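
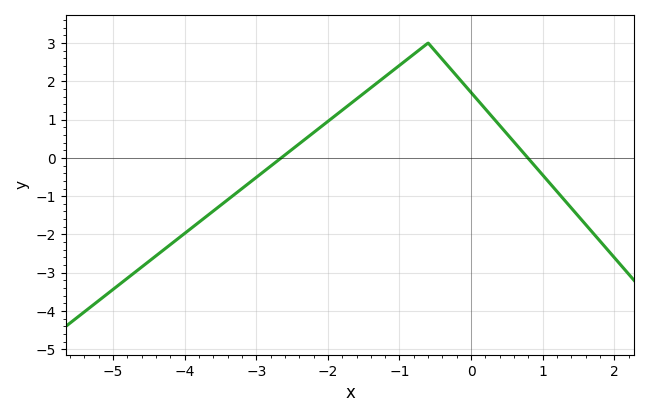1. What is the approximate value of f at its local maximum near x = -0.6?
3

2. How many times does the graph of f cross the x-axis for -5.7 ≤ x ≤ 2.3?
2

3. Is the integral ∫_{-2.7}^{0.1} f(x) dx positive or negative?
positive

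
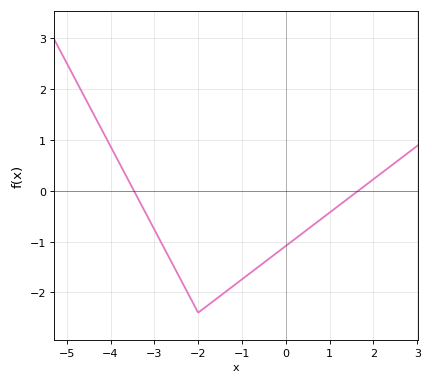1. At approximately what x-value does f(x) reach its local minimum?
-2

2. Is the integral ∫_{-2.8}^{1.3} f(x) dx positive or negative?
negative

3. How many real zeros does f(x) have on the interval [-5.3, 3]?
2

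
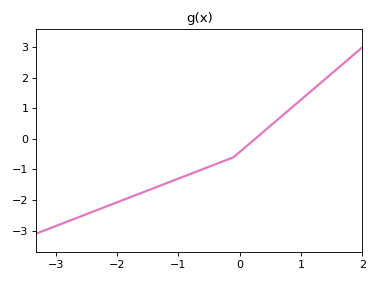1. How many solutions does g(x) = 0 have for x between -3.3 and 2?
1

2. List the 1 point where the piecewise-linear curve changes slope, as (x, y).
(-0.1, -0.6)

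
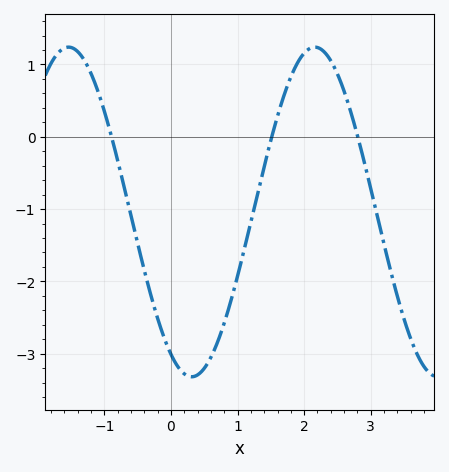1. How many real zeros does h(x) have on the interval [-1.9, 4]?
3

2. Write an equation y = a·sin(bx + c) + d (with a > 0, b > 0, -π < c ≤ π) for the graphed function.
y = 2.28sin(1.7x - 2.1) - 1.04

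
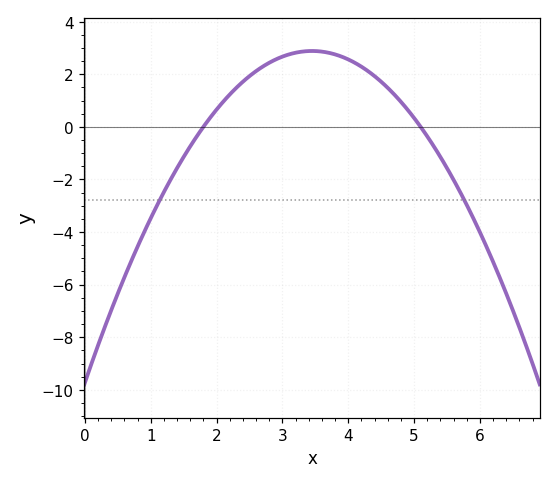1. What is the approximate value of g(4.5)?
1.8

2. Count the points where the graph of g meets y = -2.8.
2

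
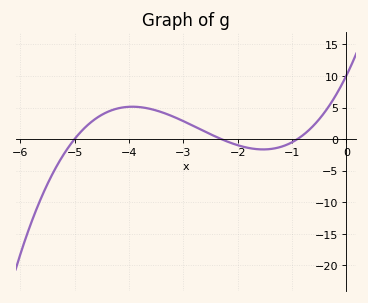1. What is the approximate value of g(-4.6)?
3.5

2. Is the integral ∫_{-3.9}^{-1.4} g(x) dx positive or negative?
positive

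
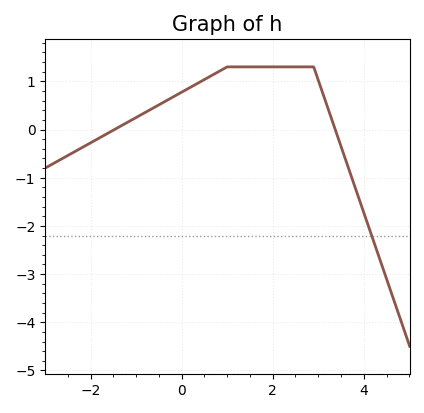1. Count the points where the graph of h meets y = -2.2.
1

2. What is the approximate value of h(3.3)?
0.2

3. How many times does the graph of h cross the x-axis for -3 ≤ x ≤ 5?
2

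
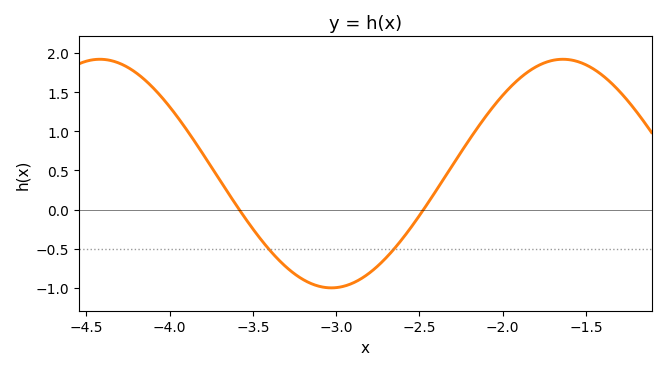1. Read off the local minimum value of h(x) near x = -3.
-1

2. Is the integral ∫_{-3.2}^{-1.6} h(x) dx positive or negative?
positive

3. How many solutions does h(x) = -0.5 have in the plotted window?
2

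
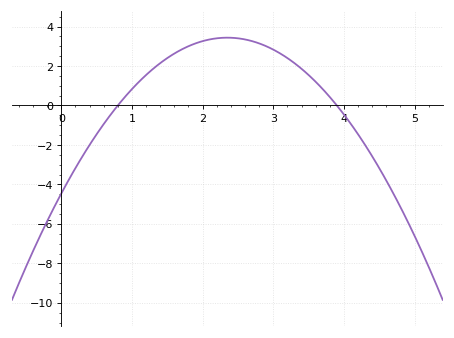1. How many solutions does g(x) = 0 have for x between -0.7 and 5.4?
2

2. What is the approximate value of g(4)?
-0.4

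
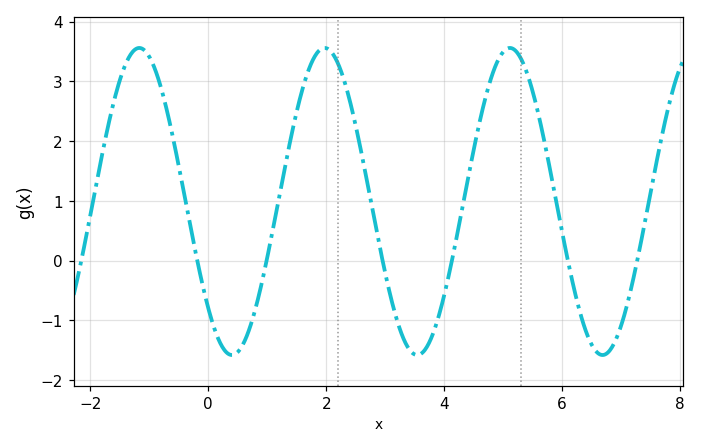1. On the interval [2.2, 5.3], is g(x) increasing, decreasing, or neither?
neither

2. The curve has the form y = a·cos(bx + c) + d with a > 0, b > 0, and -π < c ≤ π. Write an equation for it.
y = 2.57cos(2x + 2.34) + 0.99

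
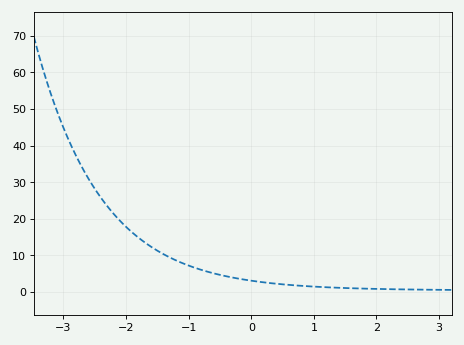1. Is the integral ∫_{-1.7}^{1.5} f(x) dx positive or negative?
positive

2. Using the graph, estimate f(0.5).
2.08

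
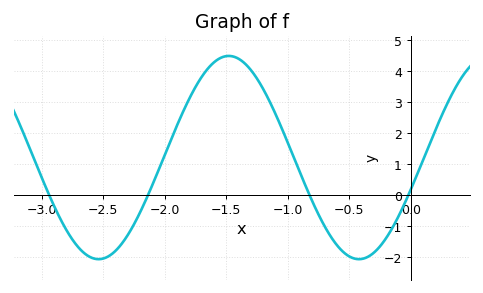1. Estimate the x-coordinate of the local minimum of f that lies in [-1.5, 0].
-0.4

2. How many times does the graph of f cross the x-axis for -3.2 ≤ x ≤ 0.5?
4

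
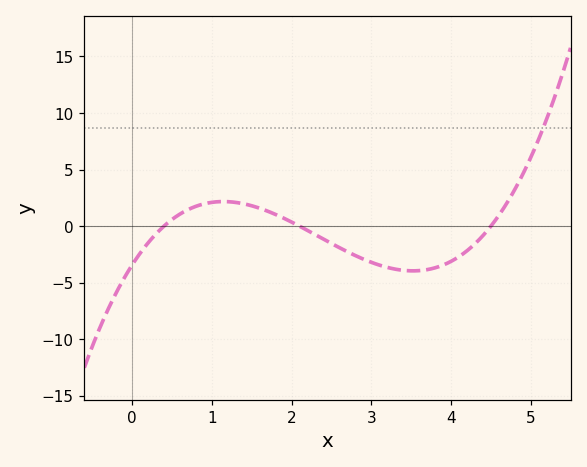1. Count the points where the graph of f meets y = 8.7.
1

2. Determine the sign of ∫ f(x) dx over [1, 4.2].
negative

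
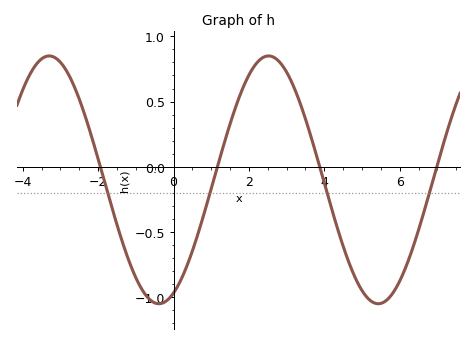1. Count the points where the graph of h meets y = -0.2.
4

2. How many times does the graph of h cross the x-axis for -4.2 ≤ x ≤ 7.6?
4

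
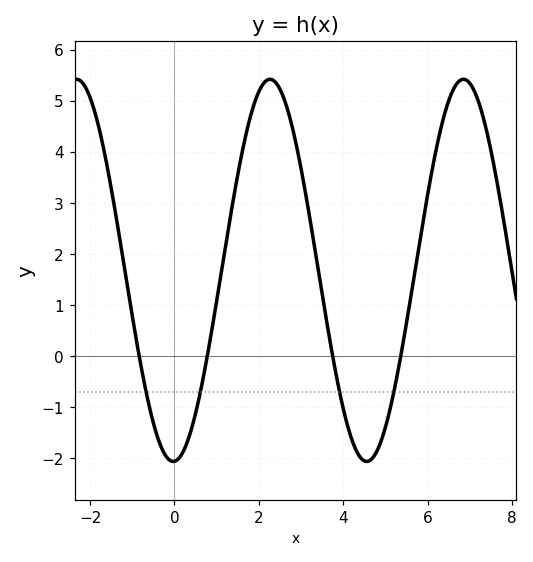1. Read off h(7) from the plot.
5.34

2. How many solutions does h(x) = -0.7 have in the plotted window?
4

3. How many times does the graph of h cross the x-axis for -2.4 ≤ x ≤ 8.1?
4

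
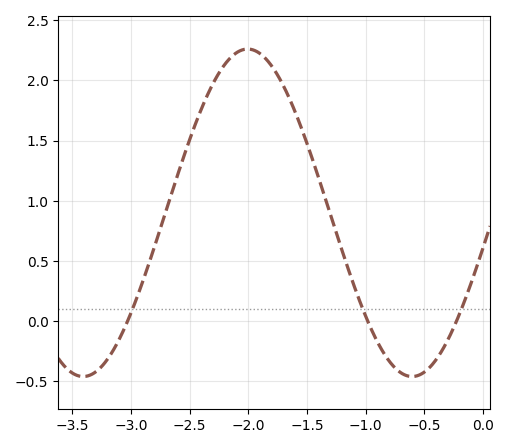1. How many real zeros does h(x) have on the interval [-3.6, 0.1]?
3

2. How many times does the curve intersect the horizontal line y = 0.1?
3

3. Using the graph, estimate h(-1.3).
0.887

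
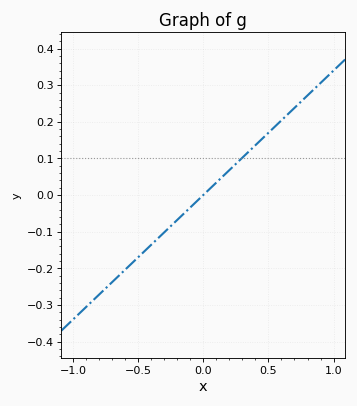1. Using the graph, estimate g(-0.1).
-0.03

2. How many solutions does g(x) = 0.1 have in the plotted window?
1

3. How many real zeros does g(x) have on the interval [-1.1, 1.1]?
1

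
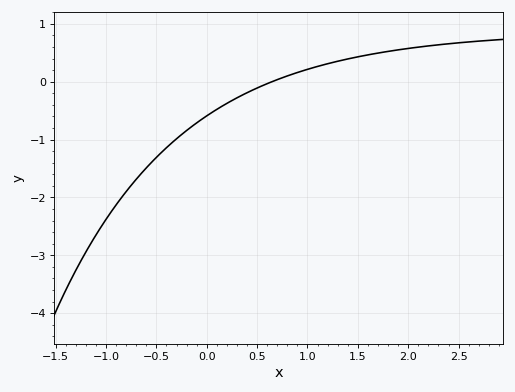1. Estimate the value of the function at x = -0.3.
-0.986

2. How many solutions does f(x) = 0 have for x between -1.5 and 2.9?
1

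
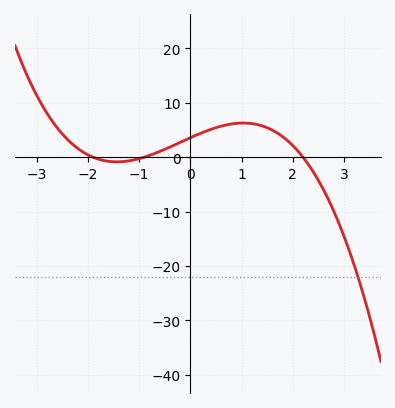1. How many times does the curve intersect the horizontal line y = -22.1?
1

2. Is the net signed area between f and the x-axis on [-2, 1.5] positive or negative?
positive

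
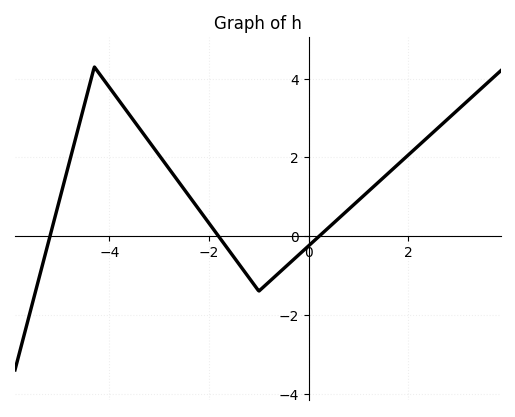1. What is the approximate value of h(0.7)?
0.6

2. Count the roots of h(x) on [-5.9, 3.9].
3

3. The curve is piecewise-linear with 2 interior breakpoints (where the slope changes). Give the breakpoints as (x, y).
(-4.3, 4.3); (-1, -1.4)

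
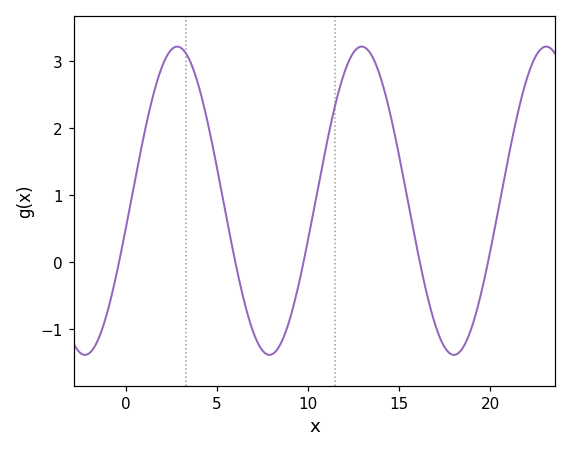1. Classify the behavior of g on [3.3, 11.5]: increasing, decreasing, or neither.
neither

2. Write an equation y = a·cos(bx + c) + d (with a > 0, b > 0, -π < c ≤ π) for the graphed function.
y = 2.3cos(0.62x - 1.7) + 0.92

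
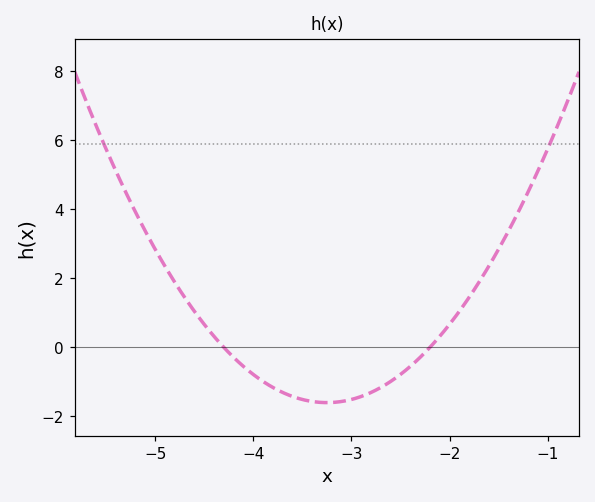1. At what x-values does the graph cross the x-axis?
-4.3, -2.2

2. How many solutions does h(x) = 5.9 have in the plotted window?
2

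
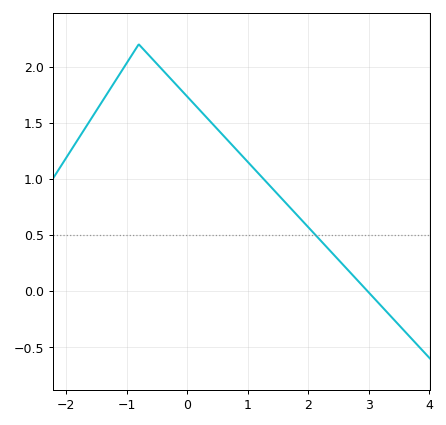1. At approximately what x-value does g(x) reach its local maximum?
-0.8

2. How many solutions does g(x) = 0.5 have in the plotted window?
1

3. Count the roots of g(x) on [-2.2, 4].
1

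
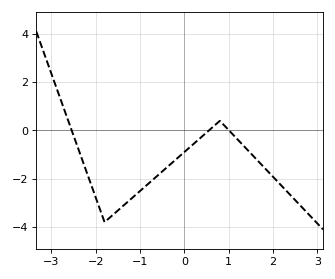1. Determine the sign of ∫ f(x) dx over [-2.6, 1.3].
negative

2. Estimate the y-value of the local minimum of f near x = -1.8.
-3.8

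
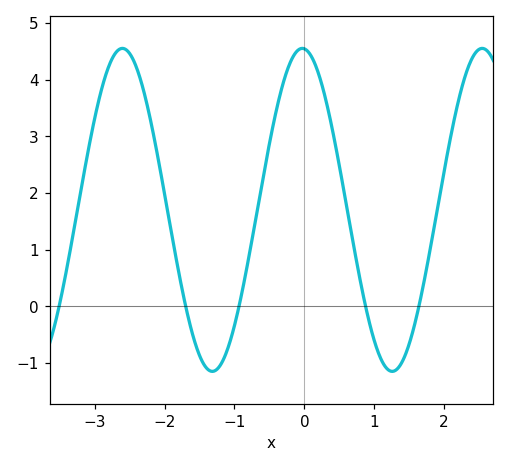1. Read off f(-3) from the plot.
3.3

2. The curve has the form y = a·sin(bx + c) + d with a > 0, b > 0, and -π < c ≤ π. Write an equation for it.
y = 2.85sin(2.4x + 1.6) + 1.7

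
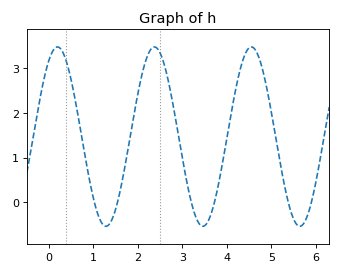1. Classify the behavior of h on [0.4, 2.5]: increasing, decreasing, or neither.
neither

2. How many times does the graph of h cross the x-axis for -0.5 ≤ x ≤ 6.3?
6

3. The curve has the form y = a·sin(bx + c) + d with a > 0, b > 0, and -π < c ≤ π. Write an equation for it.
y = 2.01sin(2.9x + 0.99) + 1.47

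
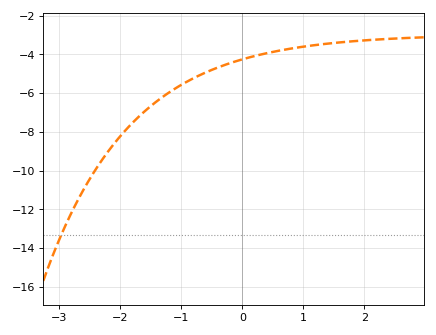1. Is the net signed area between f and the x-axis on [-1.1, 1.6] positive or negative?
negative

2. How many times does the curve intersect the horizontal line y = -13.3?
1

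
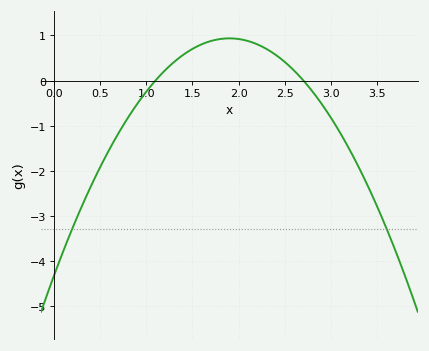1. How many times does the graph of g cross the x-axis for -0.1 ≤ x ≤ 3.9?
2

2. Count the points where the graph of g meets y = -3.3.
2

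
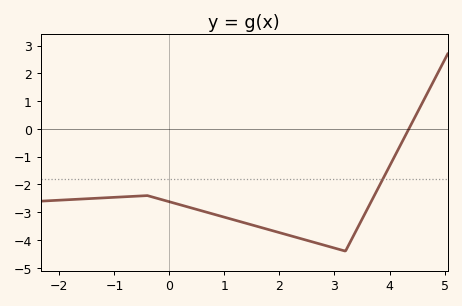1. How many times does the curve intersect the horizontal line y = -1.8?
1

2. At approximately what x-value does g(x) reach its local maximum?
-0.401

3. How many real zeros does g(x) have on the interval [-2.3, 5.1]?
1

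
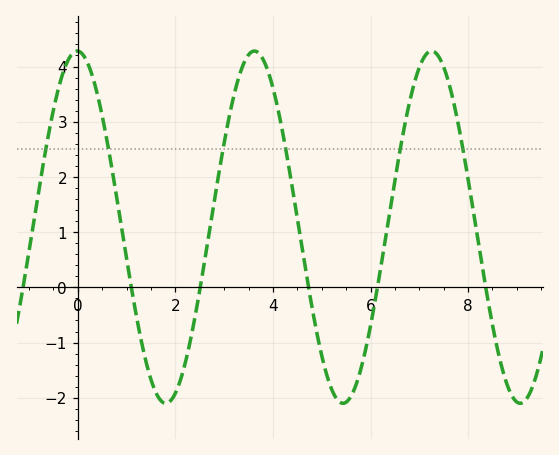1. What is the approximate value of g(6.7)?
2.93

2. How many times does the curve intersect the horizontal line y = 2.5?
6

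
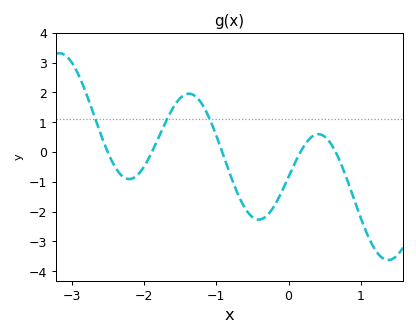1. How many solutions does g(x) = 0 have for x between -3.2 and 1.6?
5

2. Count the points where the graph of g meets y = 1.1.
3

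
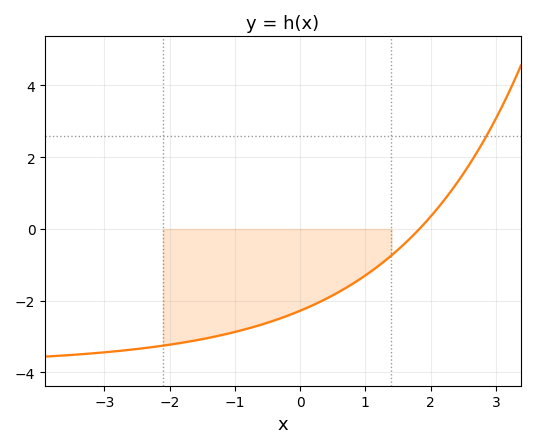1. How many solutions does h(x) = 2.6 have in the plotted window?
1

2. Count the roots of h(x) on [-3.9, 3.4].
1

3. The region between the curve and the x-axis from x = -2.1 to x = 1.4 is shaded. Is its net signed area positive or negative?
negative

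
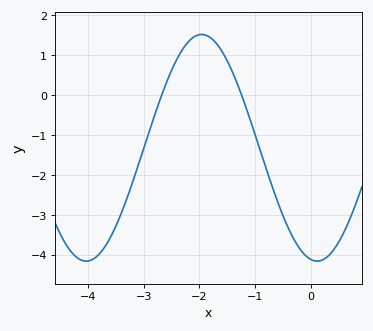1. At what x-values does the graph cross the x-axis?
-2.7, -1.2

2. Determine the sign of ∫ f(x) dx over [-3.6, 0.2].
negative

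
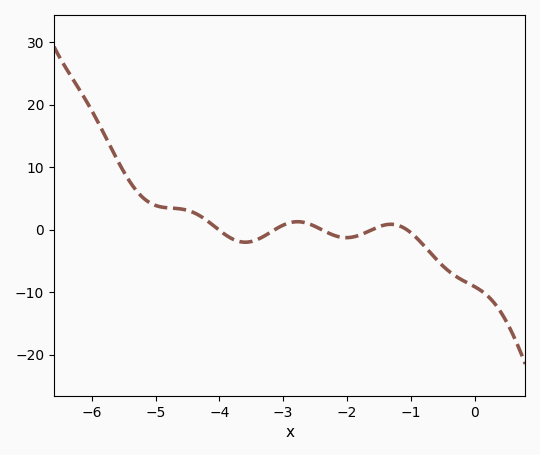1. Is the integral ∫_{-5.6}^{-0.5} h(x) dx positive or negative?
positive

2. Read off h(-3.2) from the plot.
-0.429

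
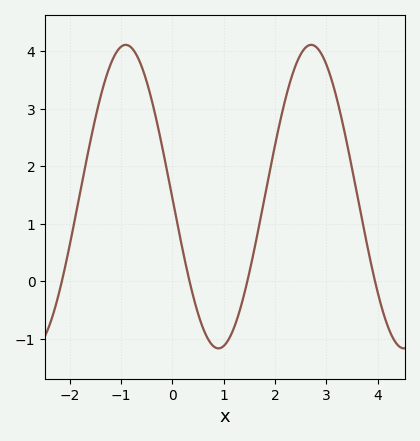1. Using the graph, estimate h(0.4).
-0.2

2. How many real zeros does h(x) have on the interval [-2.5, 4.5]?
4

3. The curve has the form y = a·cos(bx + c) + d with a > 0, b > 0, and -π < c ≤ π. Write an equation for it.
y = 2.64cos(1.7x + 1.6) + 1.47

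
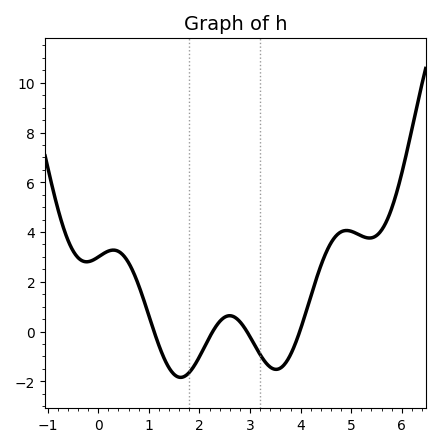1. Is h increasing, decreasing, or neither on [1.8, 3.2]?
neither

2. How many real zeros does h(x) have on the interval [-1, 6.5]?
4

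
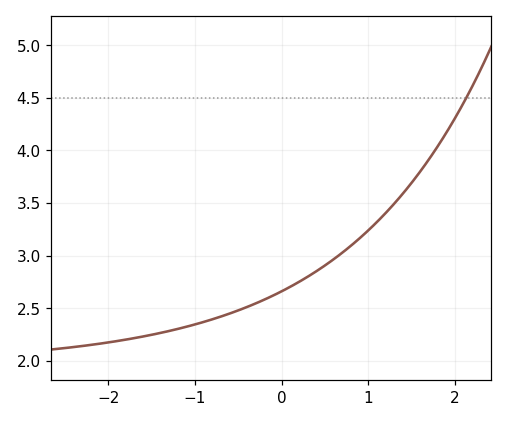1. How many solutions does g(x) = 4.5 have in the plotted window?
1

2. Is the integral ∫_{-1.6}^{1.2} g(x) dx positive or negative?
positive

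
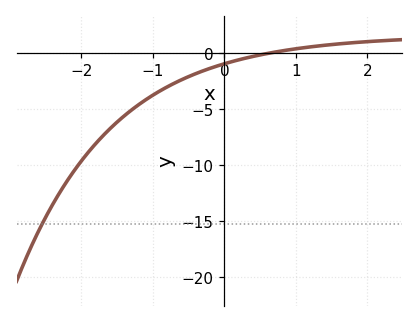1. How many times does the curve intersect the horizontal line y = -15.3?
1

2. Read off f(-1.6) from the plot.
-7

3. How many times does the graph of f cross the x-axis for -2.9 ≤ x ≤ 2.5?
1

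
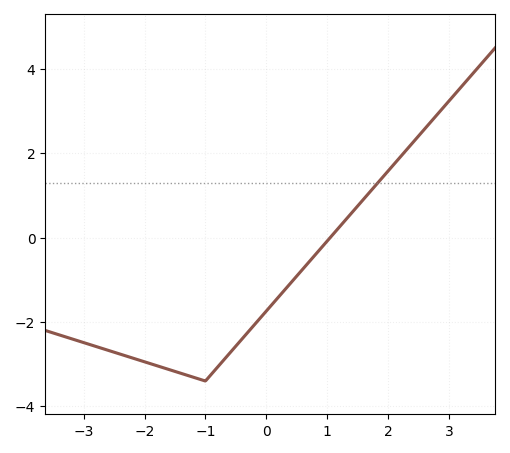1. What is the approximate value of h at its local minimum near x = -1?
-3.4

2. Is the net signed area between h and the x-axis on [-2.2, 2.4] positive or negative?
negative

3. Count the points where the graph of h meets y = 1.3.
1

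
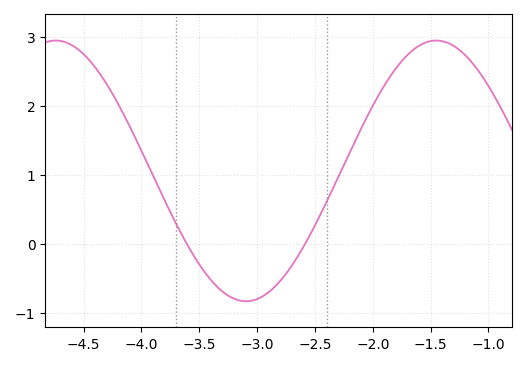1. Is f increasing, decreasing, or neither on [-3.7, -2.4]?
neither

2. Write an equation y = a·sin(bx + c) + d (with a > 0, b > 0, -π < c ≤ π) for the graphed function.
y = 1.89sin(1.9x - 1.9) + 1.06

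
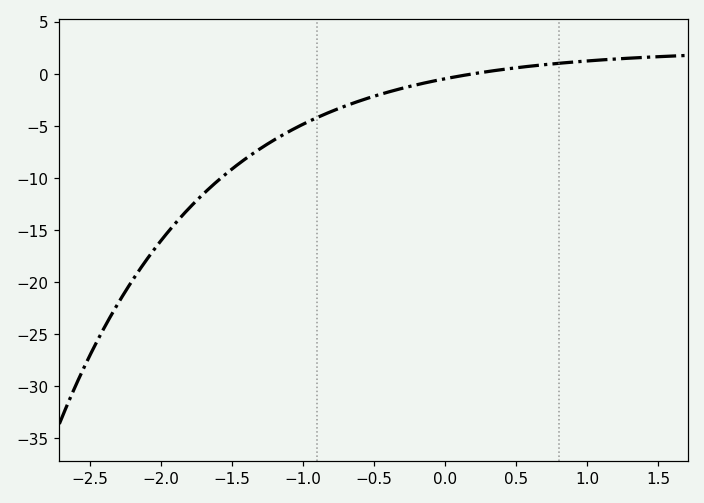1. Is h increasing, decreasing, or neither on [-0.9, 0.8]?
increasing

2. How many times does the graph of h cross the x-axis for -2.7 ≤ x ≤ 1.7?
1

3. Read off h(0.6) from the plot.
0.737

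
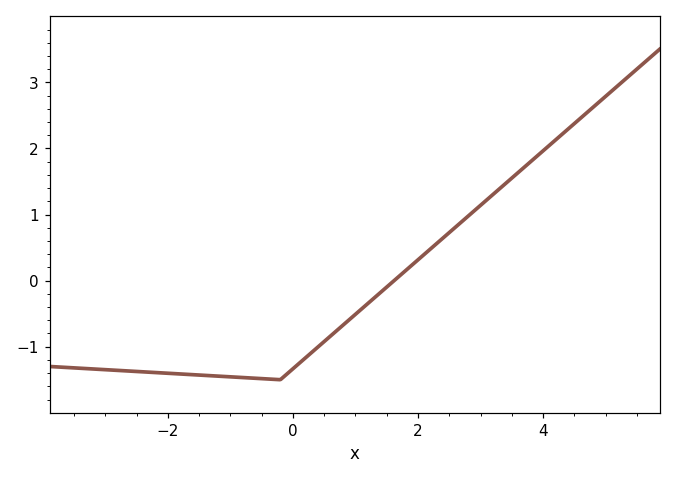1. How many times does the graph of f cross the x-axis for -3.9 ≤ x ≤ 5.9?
1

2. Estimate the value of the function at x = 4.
2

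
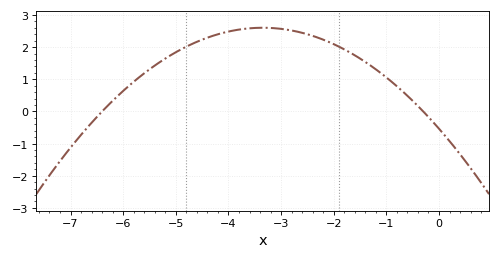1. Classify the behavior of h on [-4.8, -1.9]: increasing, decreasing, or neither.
neither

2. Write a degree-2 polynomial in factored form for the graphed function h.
y = -0.28(x + 6.4)(x + 0.3)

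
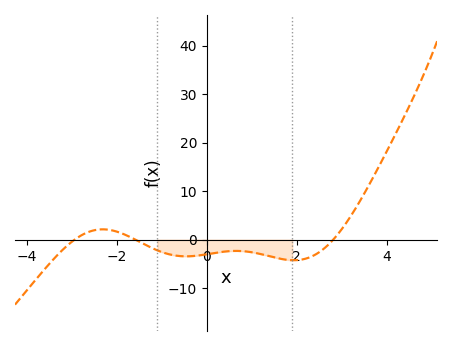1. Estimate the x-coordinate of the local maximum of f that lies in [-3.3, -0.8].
-2.31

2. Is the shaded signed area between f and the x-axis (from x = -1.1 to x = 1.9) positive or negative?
negative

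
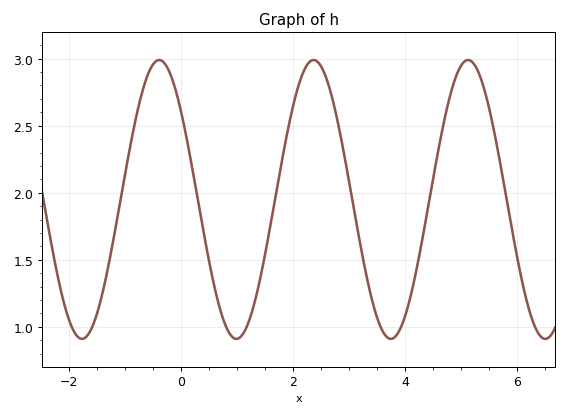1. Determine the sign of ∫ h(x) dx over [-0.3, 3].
positive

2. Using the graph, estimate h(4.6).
2.34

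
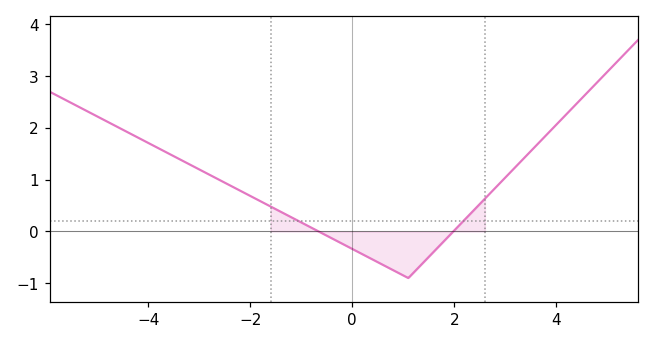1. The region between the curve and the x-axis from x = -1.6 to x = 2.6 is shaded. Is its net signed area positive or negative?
negative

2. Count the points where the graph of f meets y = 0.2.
2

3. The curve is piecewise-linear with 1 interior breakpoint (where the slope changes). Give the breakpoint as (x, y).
(1.1, -0.9)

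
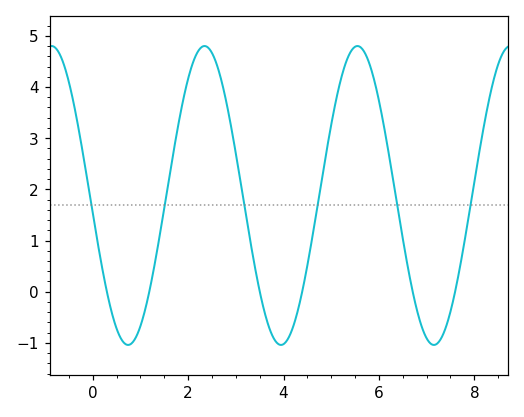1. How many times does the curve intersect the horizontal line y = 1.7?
6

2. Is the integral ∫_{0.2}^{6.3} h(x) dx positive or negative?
positive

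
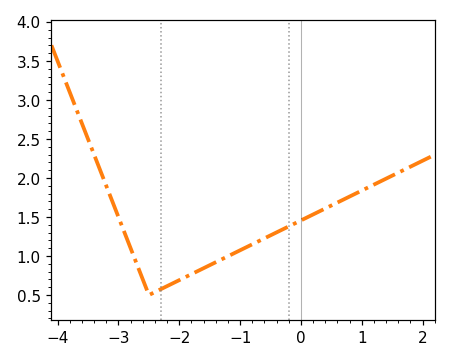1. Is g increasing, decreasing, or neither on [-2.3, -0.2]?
increasing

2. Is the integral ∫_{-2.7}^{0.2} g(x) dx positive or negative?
positive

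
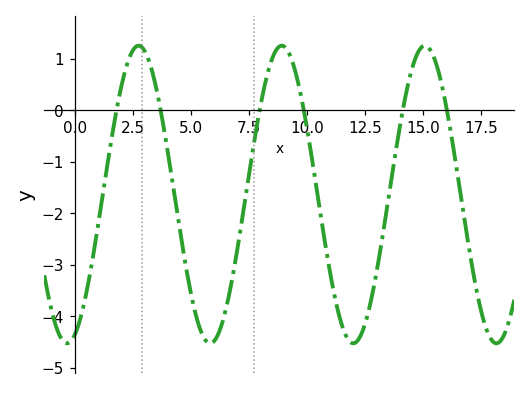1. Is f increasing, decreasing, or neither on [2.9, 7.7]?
neither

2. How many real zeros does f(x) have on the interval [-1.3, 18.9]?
6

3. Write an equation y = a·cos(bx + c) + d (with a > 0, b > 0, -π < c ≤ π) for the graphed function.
y = 2.89cos(1x - 2.8) - 1.64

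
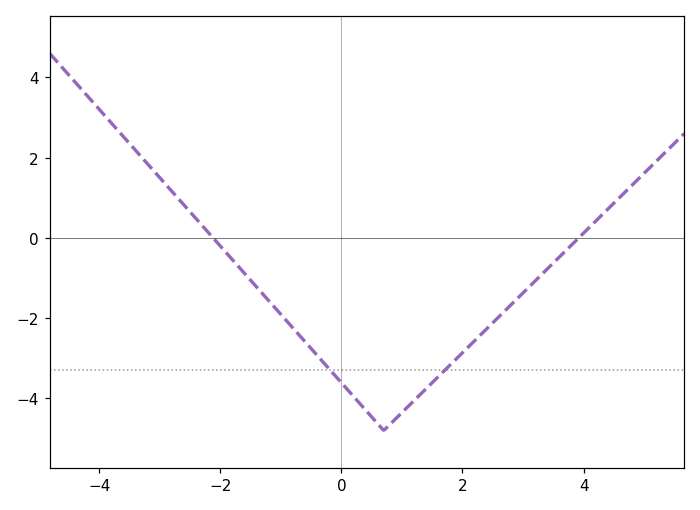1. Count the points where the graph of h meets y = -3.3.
2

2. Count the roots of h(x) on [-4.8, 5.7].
2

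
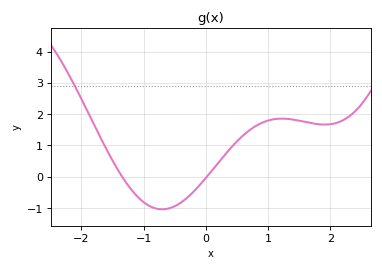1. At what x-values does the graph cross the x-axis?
-1.35, 0.018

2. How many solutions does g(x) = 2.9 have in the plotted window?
1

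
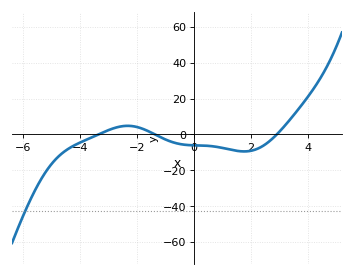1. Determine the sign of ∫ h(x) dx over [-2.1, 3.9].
negative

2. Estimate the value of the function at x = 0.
-6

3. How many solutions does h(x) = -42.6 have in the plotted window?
1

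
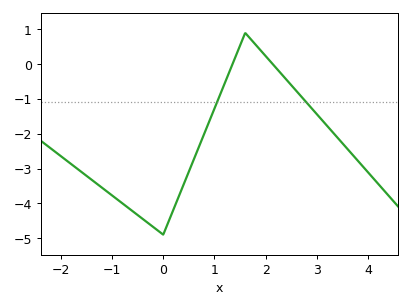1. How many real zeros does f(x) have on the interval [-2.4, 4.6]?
2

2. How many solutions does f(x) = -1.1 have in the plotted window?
2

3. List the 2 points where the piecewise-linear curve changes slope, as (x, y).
(0, -4.9); (1.6, 0.9)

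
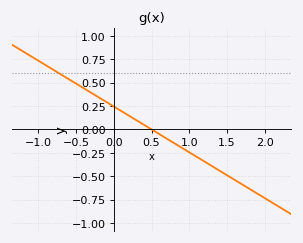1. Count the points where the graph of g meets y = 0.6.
1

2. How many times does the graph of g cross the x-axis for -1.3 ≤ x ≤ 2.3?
1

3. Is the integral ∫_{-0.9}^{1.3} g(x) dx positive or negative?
positive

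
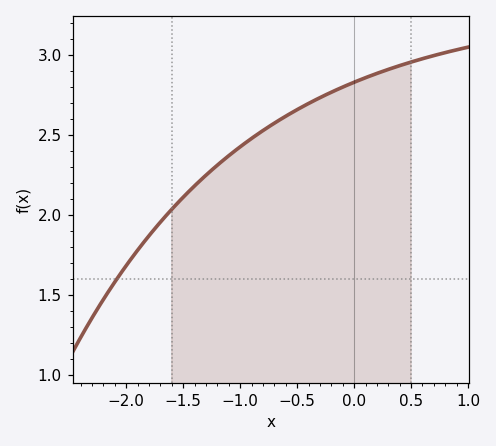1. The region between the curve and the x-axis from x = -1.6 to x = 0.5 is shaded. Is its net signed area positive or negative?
positive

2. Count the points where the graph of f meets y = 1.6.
1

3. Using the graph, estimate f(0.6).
2.98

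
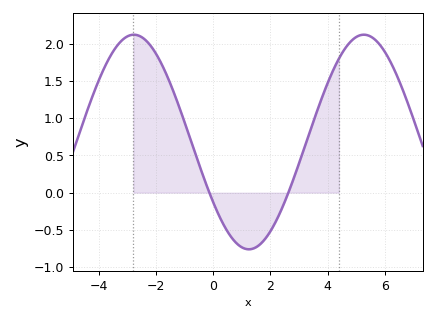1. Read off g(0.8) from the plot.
-0.65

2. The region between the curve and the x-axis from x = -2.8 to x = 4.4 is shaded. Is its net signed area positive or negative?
positive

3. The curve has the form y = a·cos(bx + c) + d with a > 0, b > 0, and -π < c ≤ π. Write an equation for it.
y = 1.44cos(0.78x + 2.2) + 0.68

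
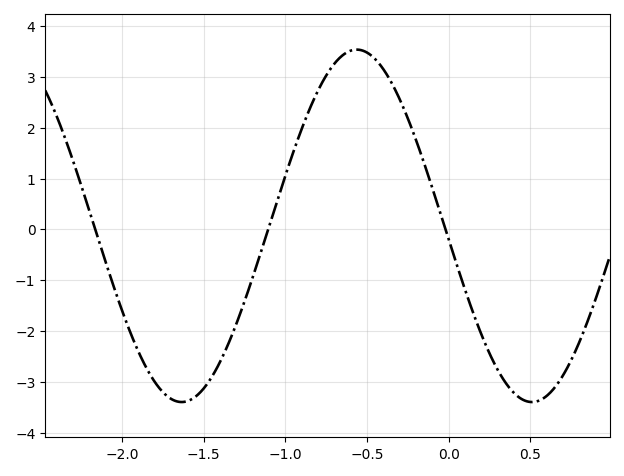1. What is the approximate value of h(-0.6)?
3.5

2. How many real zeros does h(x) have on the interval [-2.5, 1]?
3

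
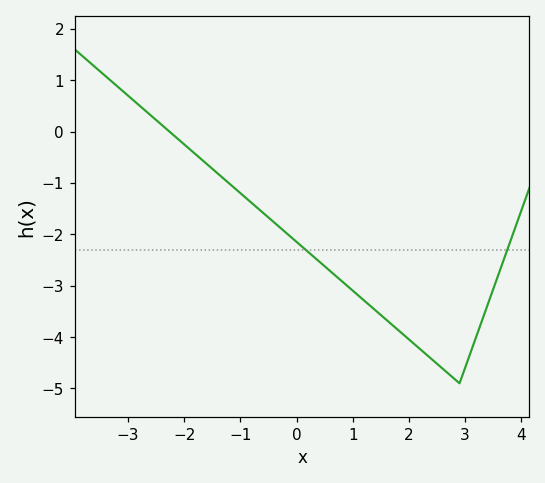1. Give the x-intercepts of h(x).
-2.26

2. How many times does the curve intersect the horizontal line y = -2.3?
2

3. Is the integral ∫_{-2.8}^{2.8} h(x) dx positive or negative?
negative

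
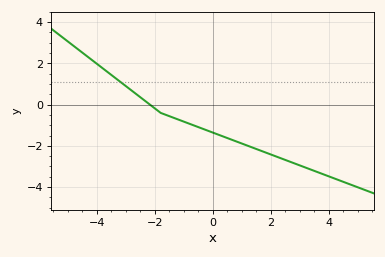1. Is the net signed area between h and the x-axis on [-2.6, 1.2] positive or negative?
negative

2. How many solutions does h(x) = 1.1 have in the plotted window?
1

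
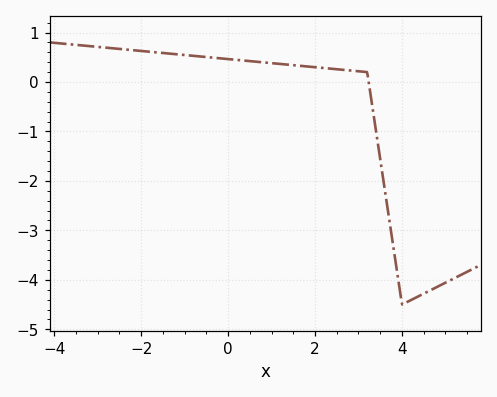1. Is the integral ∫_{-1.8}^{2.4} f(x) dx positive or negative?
positive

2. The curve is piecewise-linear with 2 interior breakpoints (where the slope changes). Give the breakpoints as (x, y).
(3.2, 0.2); (4, -4.5)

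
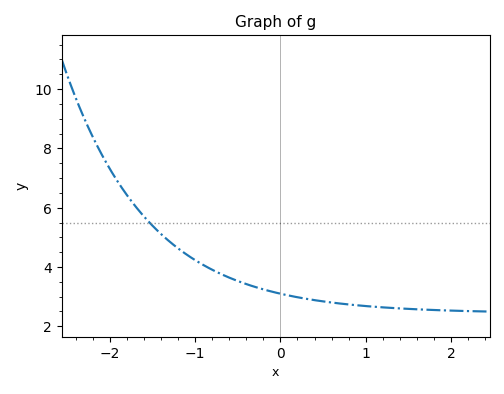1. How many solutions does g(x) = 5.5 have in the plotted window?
1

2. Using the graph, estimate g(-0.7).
3.8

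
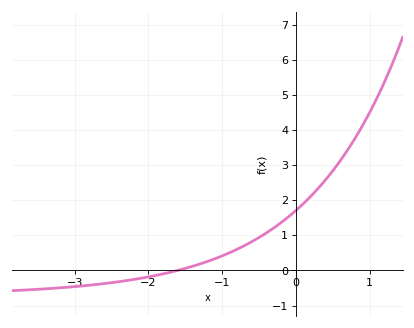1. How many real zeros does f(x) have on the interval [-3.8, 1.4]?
1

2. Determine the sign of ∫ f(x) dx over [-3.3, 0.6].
positive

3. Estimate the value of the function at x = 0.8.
3.8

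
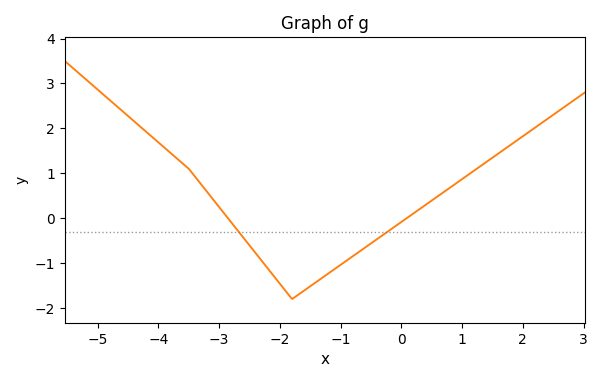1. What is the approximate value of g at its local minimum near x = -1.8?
-1.8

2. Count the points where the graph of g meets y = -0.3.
2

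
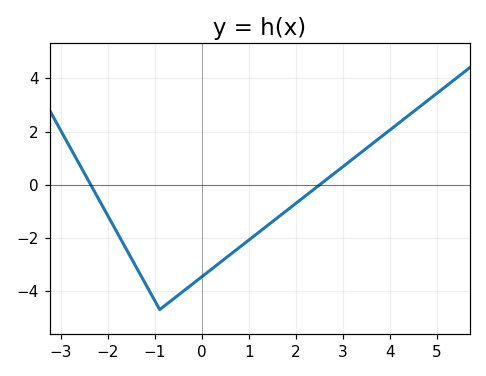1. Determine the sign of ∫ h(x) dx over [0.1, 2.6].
negative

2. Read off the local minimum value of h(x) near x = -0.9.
-4.7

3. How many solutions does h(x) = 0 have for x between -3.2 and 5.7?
2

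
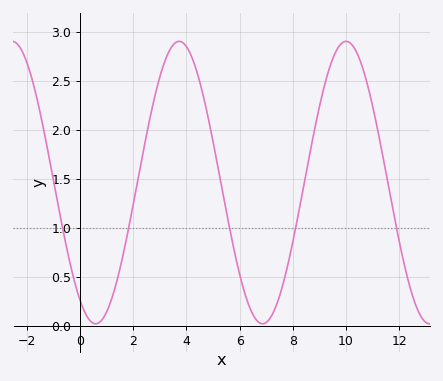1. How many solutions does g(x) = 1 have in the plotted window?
5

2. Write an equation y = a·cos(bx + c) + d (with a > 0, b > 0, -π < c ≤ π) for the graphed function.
y = 1.44cos(1x + 2.6) + 1.46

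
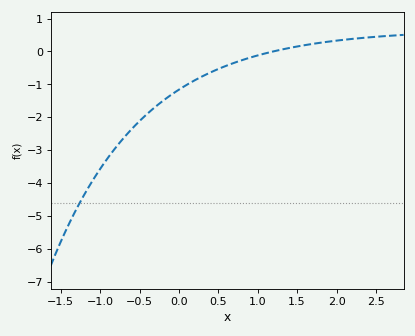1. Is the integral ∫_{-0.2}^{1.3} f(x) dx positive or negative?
negative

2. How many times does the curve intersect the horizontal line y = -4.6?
1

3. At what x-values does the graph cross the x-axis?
1.2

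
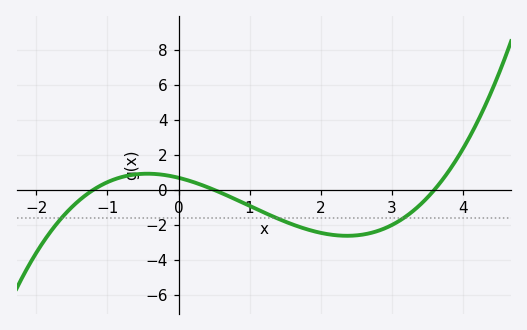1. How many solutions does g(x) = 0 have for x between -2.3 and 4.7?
3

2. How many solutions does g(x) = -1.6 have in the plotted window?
3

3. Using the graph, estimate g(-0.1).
0.781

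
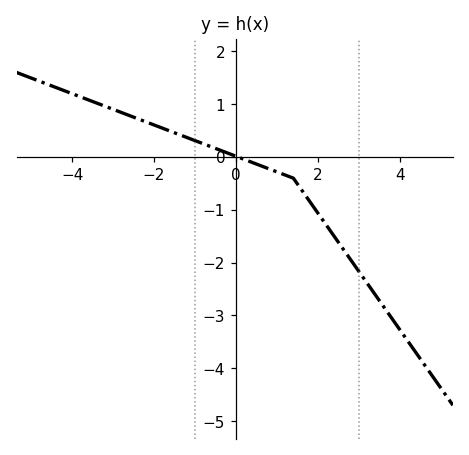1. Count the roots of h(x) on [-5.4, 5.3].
1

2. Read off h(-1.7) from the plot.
0.5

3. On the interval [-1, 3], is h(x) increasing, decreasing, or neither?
decreasing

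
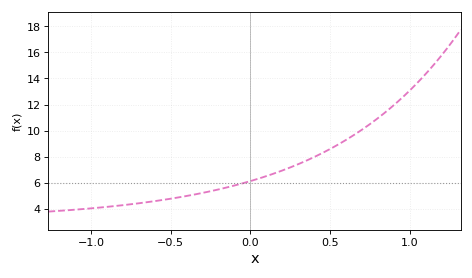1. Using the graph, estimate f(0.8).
10.9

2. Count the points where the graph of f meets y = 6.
1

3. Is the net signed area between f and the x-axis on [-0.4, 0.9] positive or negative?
positive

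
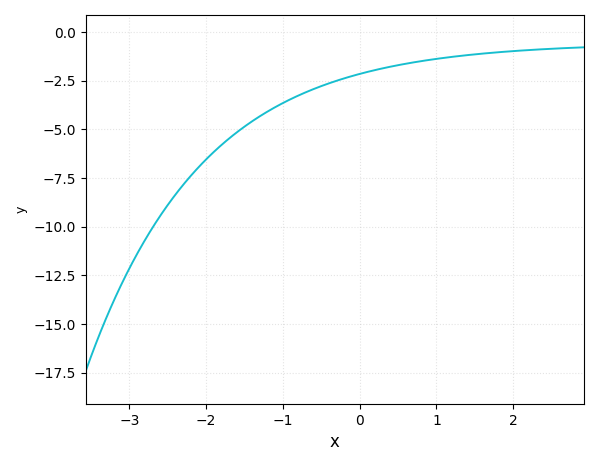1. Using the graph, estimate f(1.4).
-1.2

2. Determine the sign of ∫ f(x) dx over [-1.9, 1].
negative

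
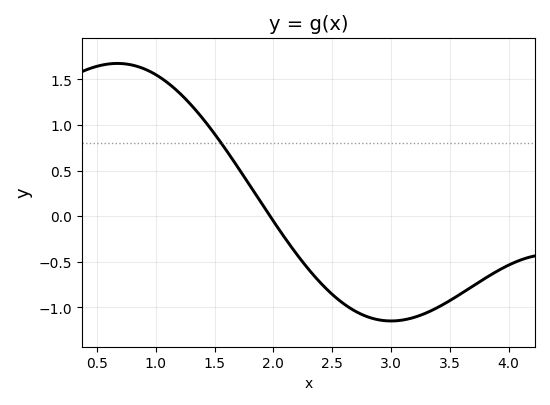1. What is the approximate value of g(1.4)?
1.07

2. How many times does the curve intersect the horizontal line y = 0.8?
1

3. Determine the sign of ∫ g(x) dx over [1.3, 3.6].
negative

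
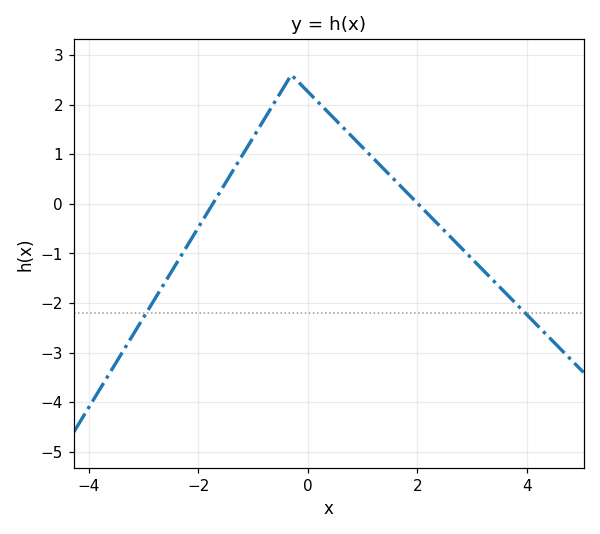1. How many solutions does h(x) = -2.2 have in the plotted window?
2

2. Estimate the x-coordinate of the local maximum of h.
-0.2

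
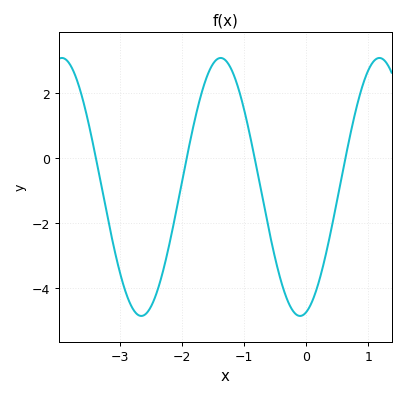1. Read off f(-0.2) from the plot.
-4.8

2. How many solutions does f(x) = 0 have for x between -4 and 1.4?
4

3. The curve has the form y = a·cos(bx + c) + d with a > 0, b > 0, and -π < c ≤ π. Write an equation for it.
y = 3.97cos(2.5x - 2.9) - 0.88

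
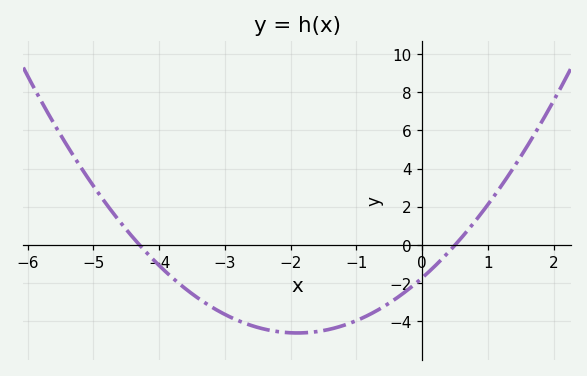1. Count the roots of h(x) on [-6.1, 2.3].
2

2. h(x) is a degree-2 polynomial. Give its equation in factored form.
y = 0.8(x + 4.3)(x - 0.5)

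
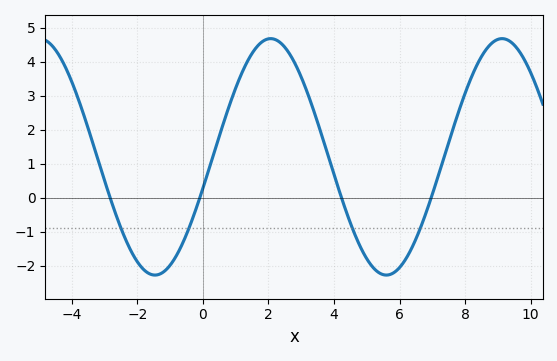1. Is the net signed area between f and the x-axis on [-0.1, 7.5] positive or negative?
positive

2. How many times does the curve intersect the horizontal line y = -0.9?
4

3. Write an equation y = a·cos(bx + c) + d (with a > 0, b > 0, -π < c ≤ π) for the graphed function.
y = 3.48cos(0.89x - 1.8) + 1.2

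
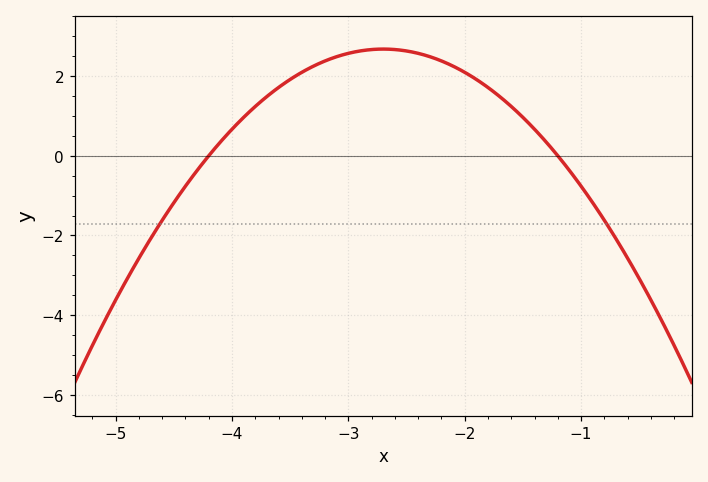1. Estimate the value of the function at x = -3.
2.6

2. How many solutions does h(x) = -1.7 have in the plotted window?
2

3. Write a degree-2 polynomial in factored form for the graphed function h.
y = -1.19(x + 4.2)(x + 1.2)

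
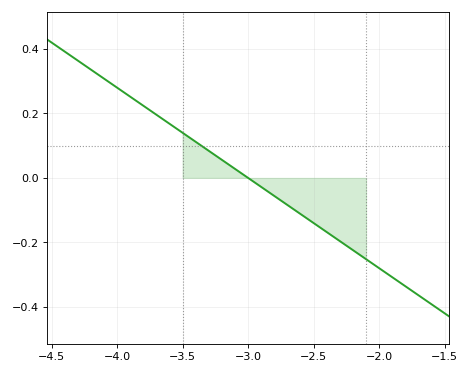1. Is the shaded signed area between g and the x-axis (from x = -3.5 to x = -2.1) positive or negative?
negative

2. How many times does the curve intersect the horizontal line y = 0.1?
1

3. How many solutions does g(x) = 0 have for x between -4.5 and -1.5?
1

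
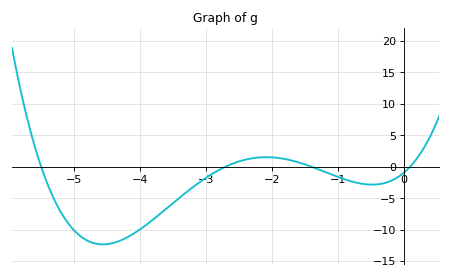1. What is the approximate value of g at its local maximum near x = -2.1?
1.51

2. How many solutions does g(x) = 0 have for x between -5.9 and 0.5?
4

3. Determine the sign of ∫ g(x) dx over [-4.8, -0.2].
negative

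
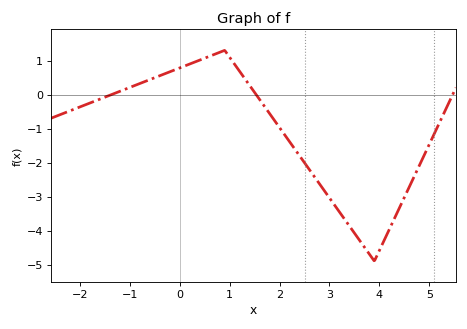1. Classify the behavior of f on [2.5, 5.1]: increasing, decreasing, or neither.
neither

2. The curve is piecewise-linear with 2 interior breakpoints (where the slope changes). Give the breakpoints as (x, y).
(0.9, 1.3); (3.9, -4.9)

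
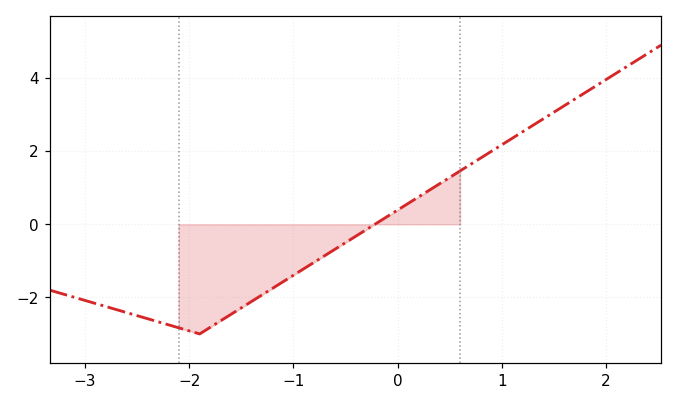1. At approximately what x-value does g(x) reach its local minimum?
-1.9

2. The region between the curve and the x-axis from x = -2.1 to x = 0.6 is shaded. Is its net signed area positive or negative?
negative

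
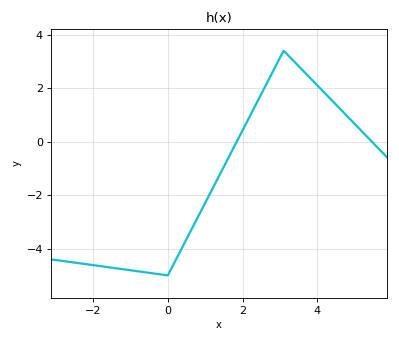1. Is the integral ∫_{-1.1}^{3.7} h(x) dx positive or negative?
negative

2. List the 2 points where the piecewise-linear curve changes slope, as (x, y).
(0, -5); (3.1, 3.4)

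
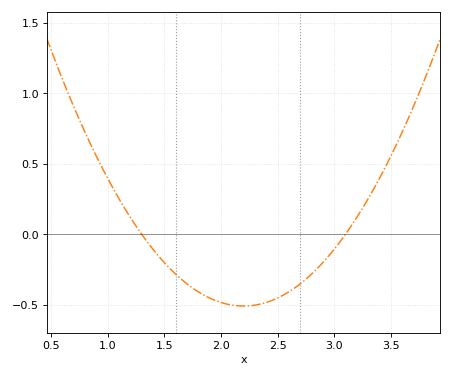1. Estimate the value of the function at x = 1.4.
-0.107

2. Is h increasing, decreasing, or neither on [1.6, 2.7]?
neither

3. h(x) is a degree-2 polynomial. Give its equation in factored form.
y = 0.63(x - 1.3)(x - 3.1)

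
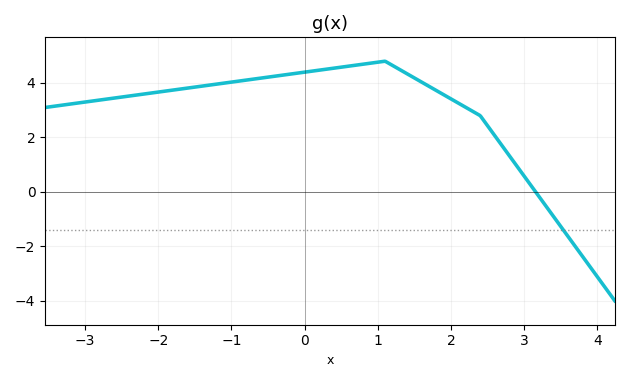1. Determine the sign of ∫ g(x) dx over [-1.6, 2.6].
positive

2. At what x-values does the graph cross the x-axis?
3.16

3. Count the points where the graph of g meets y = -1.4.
1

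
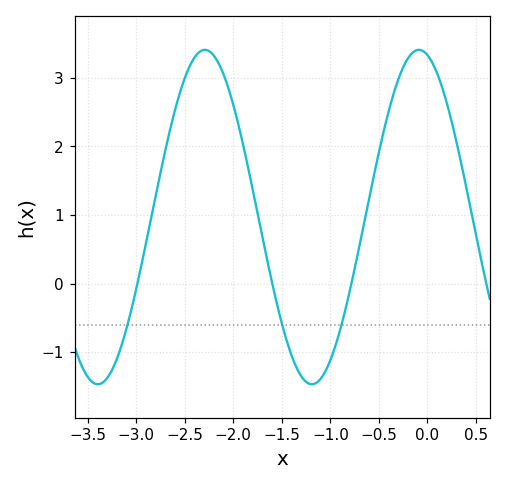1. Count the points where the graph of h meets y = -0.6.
3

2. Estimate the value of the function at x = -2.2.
3.3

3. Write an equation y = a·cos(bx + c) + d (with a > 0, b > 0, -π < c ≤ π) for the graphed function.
y = 2.44cos(2.9x + 0.25) + 0.97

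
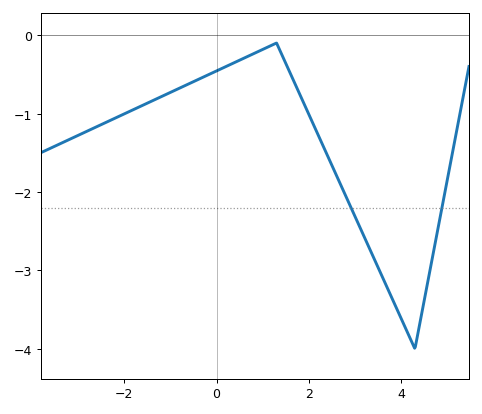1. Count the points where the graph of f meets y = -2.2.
2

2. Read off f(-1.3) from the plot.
-0.8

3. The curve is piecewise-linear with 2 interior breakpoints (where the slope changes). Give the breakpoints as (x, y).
(1.3, -0.1); (4.3, -4)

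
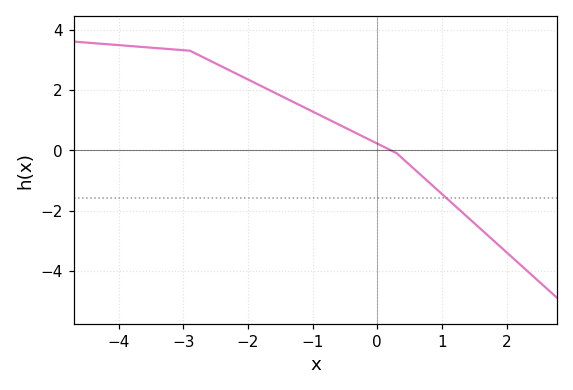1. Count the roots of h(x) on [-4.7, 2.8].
1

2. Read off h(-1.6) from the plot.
1.92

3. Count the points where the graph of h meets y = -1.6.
1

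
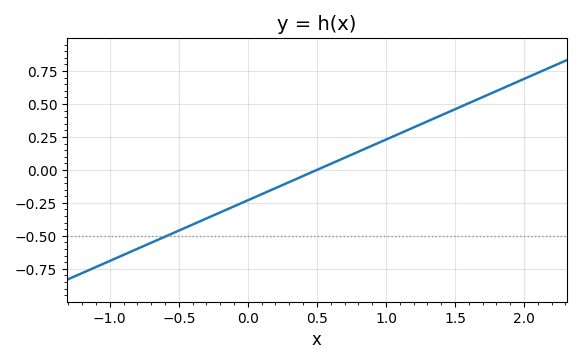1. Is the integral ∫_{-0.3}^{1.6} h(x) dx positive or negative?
positive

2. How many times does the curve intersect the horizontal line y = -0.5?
1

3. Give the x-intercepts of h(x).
0.5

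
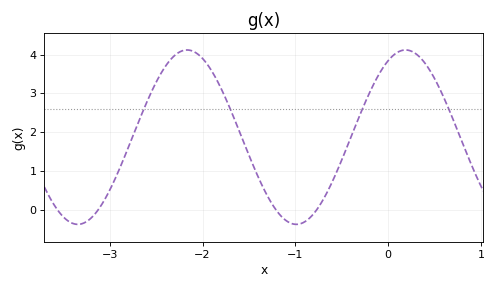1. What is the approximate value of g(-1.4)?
0.841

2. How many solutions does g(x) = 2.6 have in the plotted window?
4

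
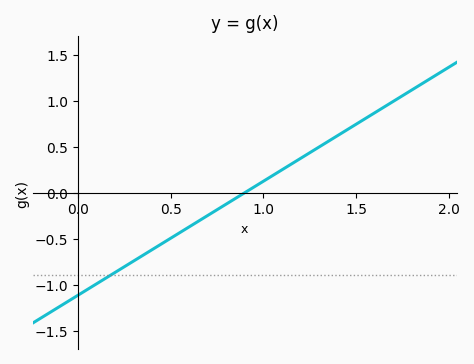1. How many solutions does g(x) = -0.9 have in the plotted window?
1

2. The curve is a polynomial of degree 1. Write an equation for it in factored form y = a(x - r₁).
y = 1.24(x - 0.9)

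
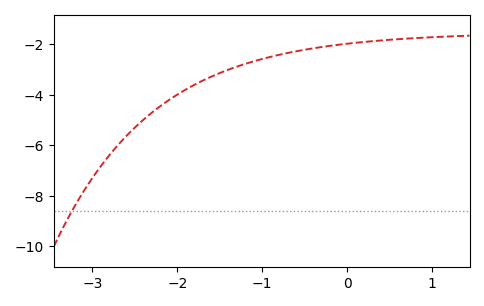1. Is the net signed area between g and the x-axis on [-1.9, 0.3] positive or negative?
negative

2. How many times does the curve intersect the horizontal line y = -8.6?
1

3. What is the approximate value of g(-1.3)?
-2.89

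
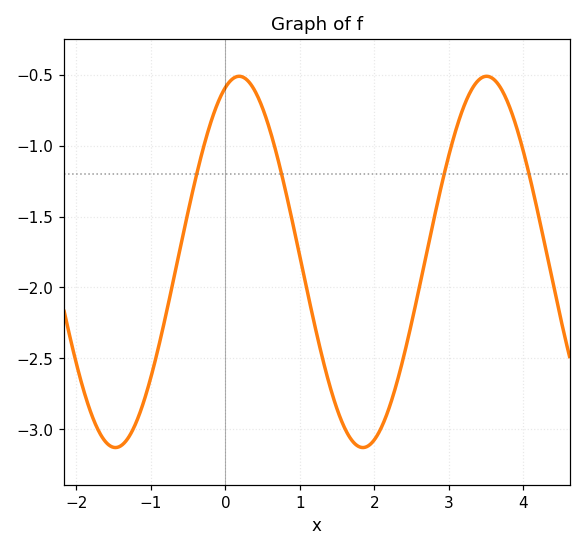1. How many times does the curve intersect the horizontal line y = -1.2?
4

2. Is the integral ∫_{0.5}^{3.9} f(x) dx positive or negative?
negative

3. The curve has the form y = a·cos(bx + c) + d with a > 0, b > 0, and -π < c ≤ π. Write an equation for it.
y = 1.31cos(1.89x - 0.35) - 1.82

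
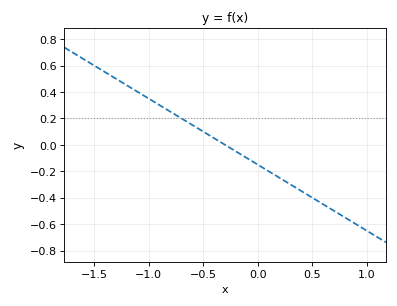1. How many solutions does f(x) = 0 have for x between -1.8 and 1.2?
1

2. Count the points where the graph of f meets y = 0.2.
1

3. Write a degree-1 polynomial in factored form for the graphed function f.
y = -0.5(x + 0.3)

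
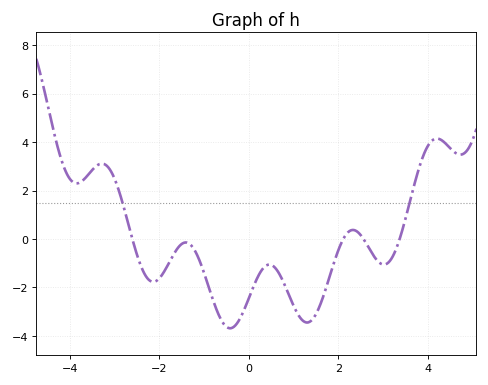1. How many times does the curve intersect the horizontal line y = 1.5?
2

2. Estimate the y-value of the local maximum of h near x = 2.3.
0.4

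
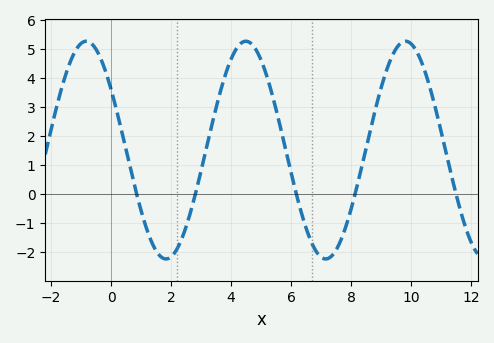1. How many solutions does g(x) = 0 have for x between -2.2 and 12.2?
5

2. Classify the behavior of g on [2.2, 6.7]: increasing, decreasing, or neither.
neither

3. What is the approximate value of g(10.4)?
4.41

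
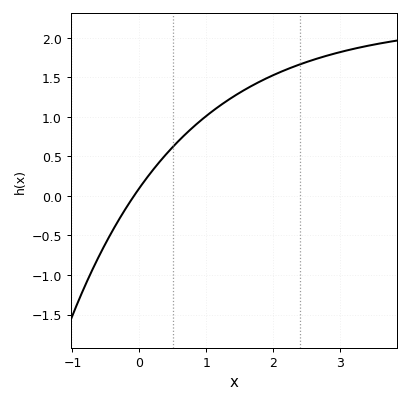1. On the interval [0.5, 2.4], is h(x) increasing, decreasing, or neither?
increasing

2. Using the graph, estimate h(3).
1.82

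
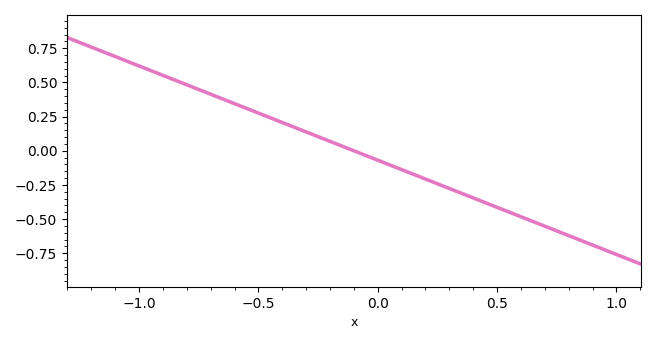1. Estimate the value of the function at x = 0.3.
-0.276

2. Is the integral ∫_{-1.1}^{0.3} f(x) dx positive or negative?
positive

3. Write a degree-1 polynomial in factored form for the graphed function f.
y = -0.69(x + 0.1)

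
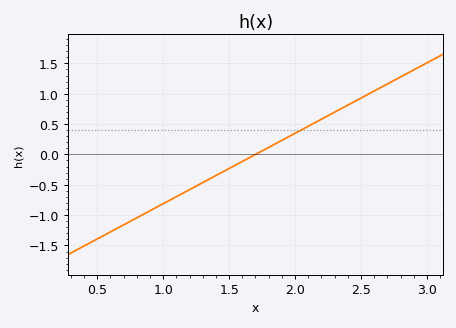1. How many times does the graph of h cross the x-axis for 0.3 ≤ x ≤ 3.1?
1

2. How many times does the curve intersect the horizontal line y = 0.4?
1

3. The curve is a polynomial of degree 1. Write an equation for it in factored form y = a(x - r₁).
y = 1.16(x - 1.7)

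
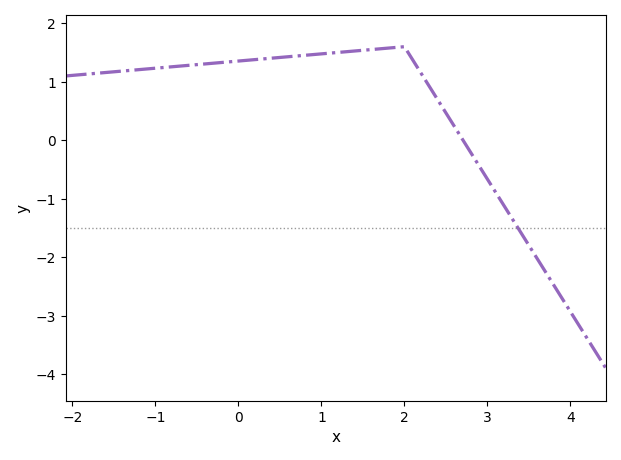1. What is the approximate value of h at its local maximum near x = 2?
1.6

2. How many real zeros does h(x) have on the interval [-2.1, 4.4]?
1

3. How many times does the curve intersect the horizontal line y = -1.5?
1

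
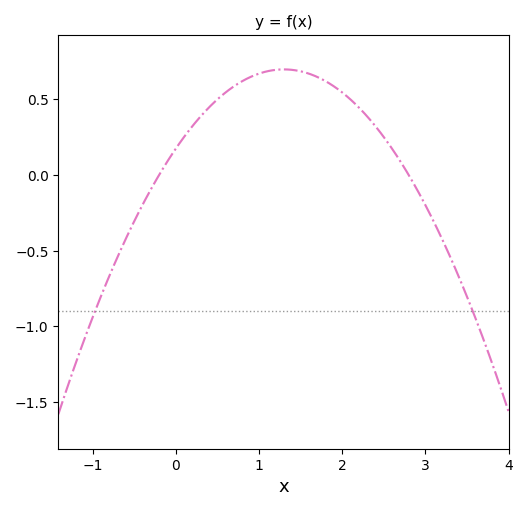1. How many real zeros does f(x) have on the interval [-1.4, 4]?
2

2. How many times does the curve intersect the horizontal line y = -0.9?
2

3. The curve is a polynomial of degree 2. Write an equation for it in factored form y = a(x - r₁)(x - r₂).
y = -0.31(x + 0.2)(x - 2.8)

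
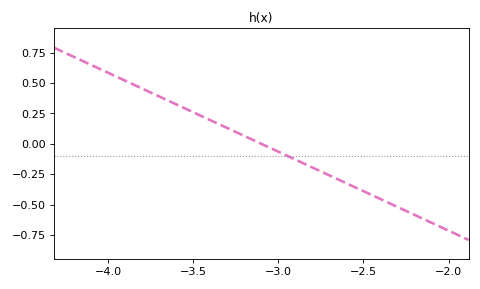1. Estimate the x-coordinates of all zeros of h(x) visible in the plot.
-3.1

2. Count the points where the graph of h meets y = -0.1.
1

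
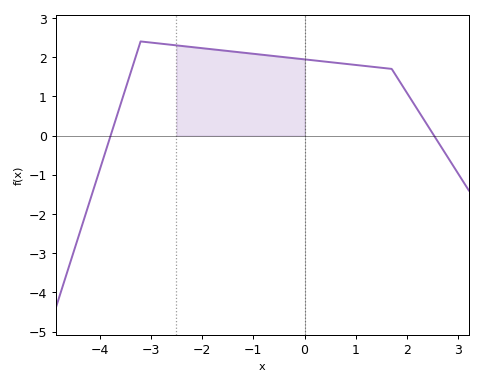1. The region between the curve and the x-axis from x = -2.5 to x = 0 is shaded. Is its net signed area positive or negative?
positive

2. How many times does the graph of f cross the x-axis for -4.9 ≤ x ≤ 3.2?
2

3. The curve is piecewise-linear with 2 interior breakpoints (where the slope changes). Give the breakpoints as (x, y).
(-3.2, 2.4); (1.7, 1.7)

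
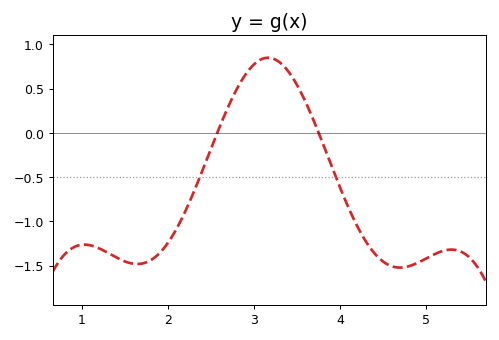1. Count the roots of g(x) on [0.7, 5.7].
2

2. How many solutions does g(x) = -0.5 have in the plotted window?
2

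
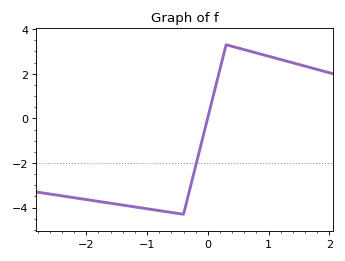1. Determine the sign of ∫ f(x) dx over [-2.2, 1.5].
negative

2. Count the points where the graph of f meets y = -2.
1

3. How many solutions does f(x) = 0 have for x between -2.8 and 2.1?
1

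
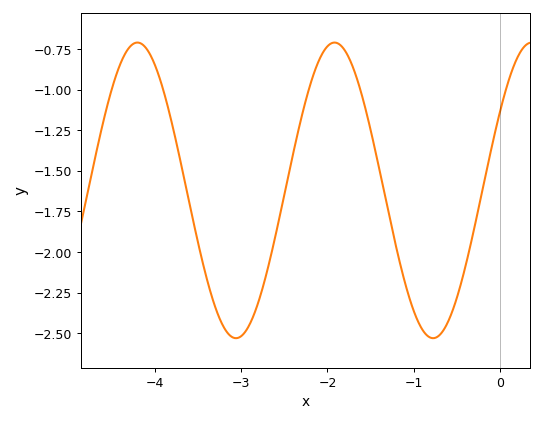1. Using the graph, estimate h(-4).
-0.848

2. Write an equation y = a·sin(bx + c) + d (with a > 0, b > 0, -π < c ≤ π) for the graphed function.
y = 0.91sin(2.75x + 0.562) - 1.62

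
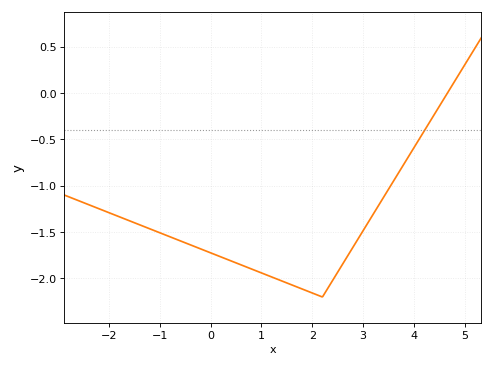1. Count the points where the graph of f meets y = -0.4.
1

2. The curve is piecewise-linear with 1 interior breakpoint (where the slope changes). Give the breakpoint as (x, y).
(2.2, -2.2)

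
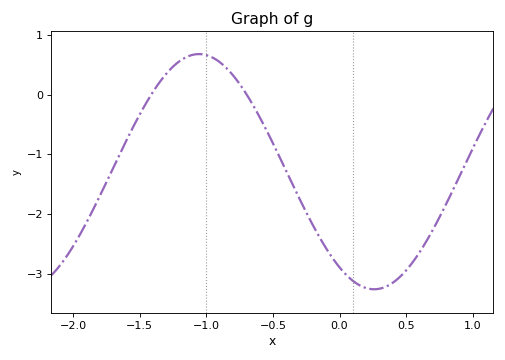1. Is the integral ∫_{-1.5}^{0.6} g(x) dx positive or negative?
negative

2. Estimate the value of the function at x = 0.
-2.9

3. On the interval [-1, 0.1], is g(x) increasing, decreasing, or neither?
decreasing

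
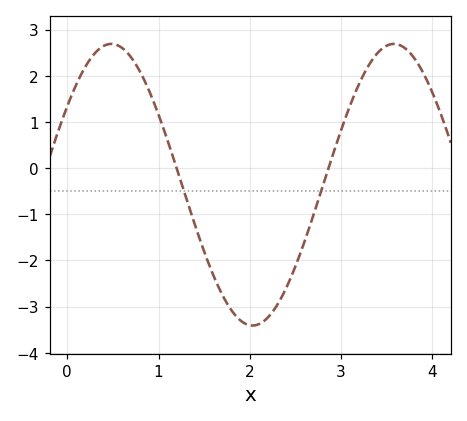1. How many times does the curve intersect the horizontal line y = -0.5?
2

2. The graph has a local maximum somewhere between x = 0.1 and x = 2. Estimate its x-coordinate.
0.482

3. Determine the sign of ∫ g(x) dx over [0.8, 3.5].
negative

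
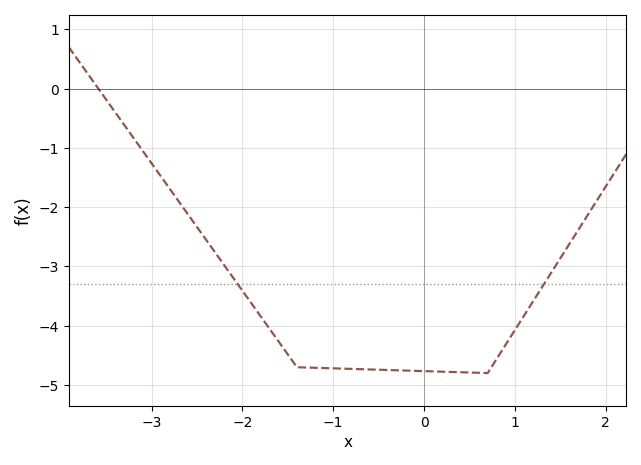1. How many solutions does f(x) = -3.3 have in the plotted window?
2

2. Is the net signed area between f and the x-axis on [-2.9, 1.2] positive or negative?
negative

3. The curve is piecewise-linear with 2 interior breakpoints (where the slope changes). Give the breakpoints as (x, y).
(-1.4, -4.7); (0.7, -4.8)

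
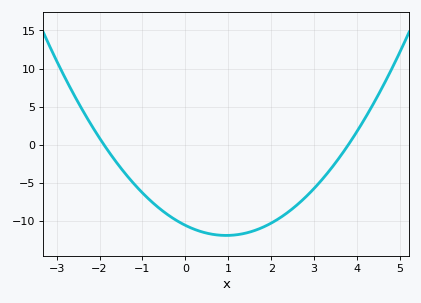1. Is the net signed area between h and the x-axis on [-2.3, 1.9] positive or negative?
negative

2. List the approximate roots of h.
-2, 3.8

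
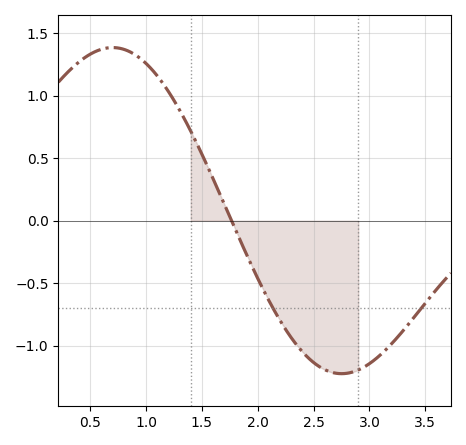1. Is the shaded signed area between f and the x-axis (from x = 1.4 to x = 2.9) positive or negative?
negative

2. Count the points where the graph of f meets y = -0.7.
2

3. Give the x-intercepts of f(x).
1.75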